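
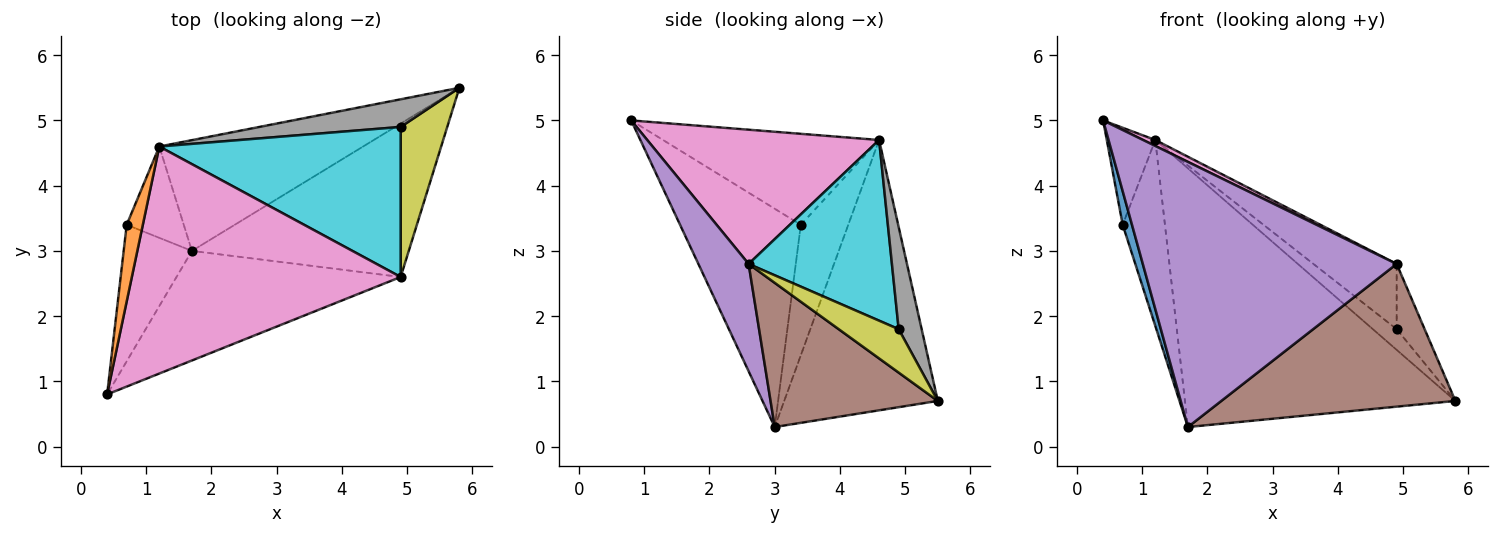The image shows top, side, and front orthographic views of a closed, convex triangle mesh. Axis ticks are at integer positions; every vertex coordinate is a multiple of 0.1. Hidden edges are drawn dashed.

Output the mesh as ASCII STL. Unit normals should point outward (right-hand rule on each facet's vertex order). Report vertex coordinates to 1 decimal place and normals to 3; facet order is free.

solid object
 facet normal -0.952 -0.073 -0.298
  outer loop
   vertex 0.7 3.4 3.4
   vertex 1.7 3.0 0.3
   vertex 0.4 0.8 5.0
  endloop
 endfacet
 facet normal -0.961 0.216 0.171
  outer loop
   vertex 1.2 4.6 4.7
   vertex 0.7 3.4 3.4
   vertex 0.4 0.8 5.0
  endloop
 endfacet
 facet normal -0.463 0.815 -0.349
  outer loop
   vertex 1.2 4.6 4.7
   vertex 5.8 5.5 0.7
   vertex 1.7 3.0 0.3
  endloop
 endfacet
 facet normal -0.710 0.632 -0.311
  outer loop
   vertex 1.2 4.6 4.7
   vertex 1.7 3.0 0.3
   vertex 0.7 3.4 3.4
  endloop
 endfacet
 facet normal 0.180 -0.909 -0.376
  outer loop
   vertex 4.9 2.6 2.8
   vertex 0.4 0.8 5.0
   vertex 1.7 3.0 0.3
  endloop
 endfacet
 facet normal 0.438 -0.612 -0.658
  outer loop
   vertex 4.9 2.6 2.8
   vertex 1.7 3.0 0.3
   vertex 5.8 5.5 0.7
  endloop
 endfacet
 facet normal 0.447 -0.023 0.894
  outer loop
   vertex 4.9 2.6 2.8
   vertex 1.2 4.6 4.7
   vertex 0.4 0.8 5.0
  endloop
 endfacet
 facet normal 0.501 0.519 0.693
  outer loop
   vertex 4.9 4.9 1.8
   vertex 5.8 5.5 0.7
   vertex 1.2 4.6 4.7
  endloop
 endfacet
 facet normal 0.650 0.303 0.697
  outer loop
   vertex 4.9 4.9 1.8
   vertex 4.9 2.6 2.8
   vertex 5.8 5.5 0.7
  endloop
 endfacet
 facet normal 0.566 0.329 0.756
  outer loop
   vertex 4.9 4.9 1.8
   vertex 1.2 4.6 4.7
   vertex 4.9 2.6 2.8
  endloop
 endfacet
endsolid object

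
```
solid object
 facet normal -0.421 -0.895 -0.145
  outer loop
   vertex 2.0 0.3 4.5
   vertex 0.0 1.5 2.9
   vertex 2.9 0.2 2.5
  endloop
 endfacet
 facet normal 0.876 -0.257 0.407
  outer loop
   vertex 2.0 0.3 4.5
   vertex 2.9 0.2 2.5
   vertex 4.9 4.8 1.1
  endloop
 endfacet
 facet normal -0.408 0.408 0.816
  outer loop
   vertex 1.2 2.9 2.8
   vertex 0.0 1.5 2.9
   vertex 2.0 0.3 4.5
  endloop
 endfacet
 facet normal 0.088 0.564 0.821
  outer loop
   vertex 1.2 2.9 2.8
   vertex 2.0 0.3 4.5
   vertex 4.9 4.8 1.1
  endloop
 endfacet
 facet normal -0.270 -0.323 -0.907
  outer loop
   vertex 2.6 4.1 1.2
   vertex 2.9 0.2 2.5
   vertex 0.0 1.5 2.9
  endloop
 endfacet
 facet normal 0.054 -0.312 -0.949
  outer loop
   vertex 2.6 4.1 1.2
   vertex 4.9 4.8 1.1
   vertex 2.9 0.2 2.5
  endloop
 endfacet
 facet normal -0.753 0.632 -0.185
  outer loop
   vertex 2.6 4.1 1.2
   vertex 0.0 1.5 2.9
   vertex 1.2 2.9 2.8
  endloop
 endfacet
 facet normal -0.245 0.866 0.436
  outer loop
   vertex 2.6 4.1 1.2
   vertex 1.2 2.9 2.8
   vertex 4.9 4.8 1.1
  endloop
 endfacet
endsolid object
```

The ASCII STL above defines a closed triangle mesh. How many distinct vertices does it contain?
6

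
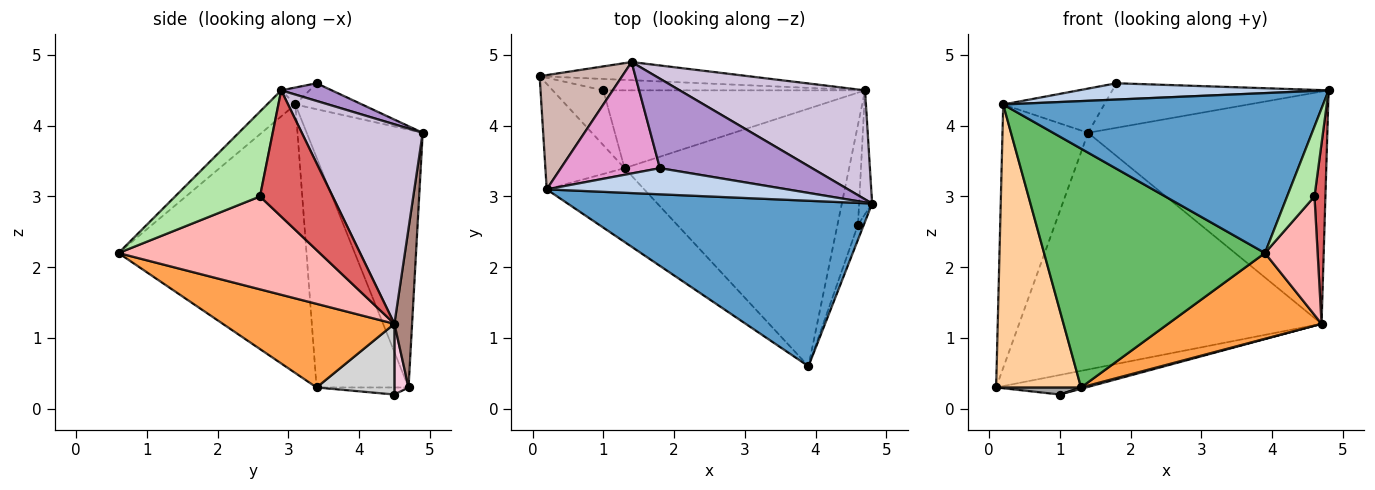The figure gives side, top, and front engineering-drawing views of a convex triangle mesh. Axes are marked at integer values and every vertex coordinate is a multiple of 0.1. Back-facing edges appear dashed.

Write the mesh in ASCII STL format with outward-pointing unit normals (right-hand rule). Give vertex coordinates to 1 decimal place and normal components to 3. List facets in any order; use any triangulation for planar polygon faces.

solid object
 facet normal -0.061 -0.694 0.718
  outer loop
   vertex 0.2 3.1 4.3
   vertex 3.9 0.6 2.2
   vertex 4.8 2.9 4.5
  endloop
 endfacet
 facet normal -0.060 -0.528 0.847
  outer loop
   vertex 0.2 3.1 4.3
   vertex 4.8 2.9 4.5
   vertex 1.8 3.4 4.6
  endloop
 endfacet
 facet normal 0.333 -0.298 -0.895
  outer loop
   vertex 1.3 3.4 0.3
   vertex 4.7 4.5 1.2
   vertex 3.9 0.6 2.2
  endloop
 endfacet
 facet normal -0.712 -0.658 -0.245
  outer loop
   vertex 1.3 3.4 0.3
   vertex 0.2 3.1 4.3
   vertex 0.1 4.7 0.3
  endloop
 endfacet
 facet normal -0.631 -0.741 -0.229
  outer loop
   vertex 1.3 3.4 0.3
   vertex 3.9 0.6 2.2
   vertex 0.2 3.1 4.3
  endloop
 endfacet
 facet normal 0.950 -0.306 -0.065
  outer loop
   vertex 4.6 2.6 3.0
   vertex 4.8 2.9 4.5
   vertex 3.9 0.6 2.2
  endloop
 endfacet
 facet normal 0.984 -0.148 -0.102
  outer loop
   vertex 4.6 2.6 3.0
   vertex 4.7 4.5 1.2
   vertex 4.8 2.9 4.5
  endloop
 endfacet
 facet normal 0.946 -0.248 -0.209
  outer loop
   vertex 4.6 2.6 3.0
   vertex 3.9 0.6 2.2
   vertex 4.7 4.5 1.2
  endloop
 endfacet
 facet normal 0.104 0.443 0.890
  outer loop
   vertex 1.4 4.9 3.9
   vertex 1.8 3.4 4.6
   vertex 4.8 2.9 4.5
  endloop
 endfacet
 facet normal 0.416 0.823 0.386
  outer loop
   vertex 1.4 4.9 3.9
   vertex 4.8 2.9 4.5
   vertex 4.7 4.5 1.2
  endloop
 endfacet
 facet normal 0.058 0.995 -0.076
  outer loop
   vertex 1.4 4.9 3.9
   vertex 4.7 4.5 1.2
   vertex 0.1 4.7 0.3
  endloop
 endfacet
 facet normal -0.779 0.575 0.249
  outer loop
   vertex 1.4 4.9 3.9
   vertex 0.1 4.7 0.3
   vertex 0.2 3.1 4.3
  endloop
 endfacet
 facet normal -0.237 0.358 0.903
  outer loop
   vertex 1.4 4.9 3.9
   vertex 0.2 3.1 4.3
   vertex 1.8 3.4 4.6
  endloop
 endfacet
 facet normal 0.135 0.856 -0.499
  outer loop
   vertex 1.0 4.5 0.2
   vertex 0.1 4.7 0.3
   vertex 4.7 4.5 1.2
  endloop
 endfacet
 facet normal -0.137 -0.127 -0.982
  outer loop
   vertex 1.0 4.5 0.2
   vertex 1.3 3.4 0.3
   vertex 0.1 4.7 0.3
  endloop
 endfacet
 facet normal 0.261 -0.017 -0.965
  outer loop
   vertex 1.0 4.5 0.2
   vertex 4.7 4.5 1.2
   vertex 1.3 3.4 0.3
  endloop
 endfacet
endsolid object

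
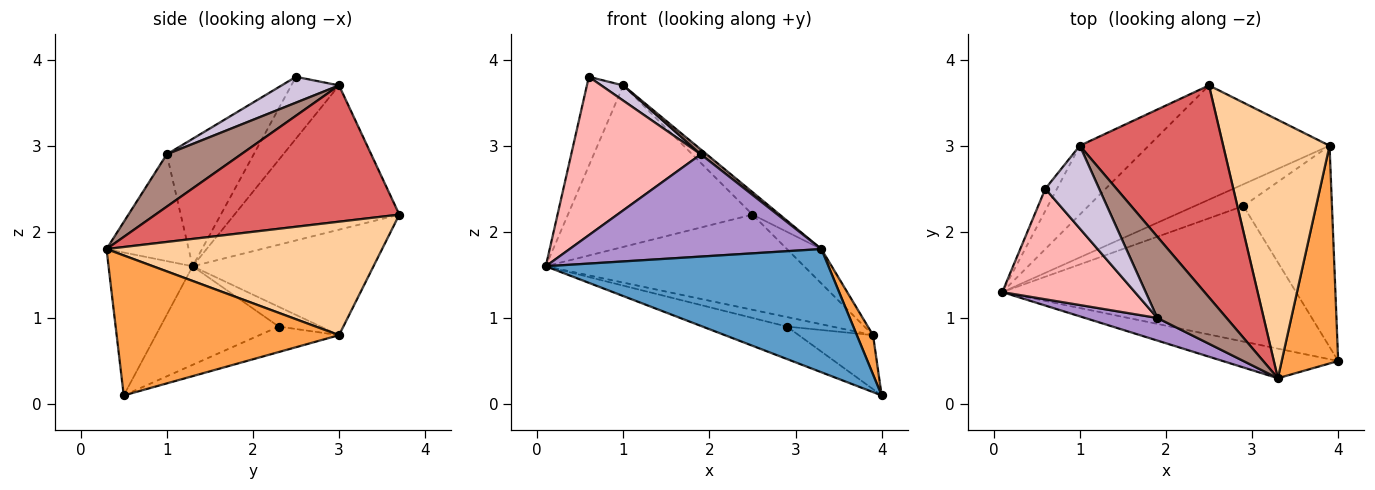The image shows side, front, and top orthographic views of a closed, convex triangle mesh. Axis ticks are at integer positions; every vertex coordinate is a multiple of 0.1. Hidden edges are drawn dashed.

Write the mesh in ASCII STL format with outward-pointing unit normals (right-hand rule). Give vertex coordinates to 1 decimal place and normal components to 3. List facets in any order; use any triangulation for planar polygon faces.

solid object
 facet normal -0.278 -0.934 -0.224
  outer loop
   vertex 3.3 0.3 1.8
   vertex 0.1 1.3 1.6
   vertex 4.0 0.5 0.1
  endloop
 endfacet
 facet normal -0.409 0.584 -0.701
  outer loop
   vertex 3.9 3.0 0.8
   vertex 0.1 1.3 1.6
   vertex 2.5 3.7 2.2
  endloop
 endfacet
 facet normal 0.925 -0.067 0.373
  outer loop
   vertex 3.9 3.0 0.8
   vertex 3.3 0.3 1.8
   vertex 4.0 0.5 0.1
  endloop
 endfacet
 facet normal 0.727 0.091 0.681
  outer loop
   vertex 3.9 3.0 0.8
   vertex 2.5 3.7 2.2
   vertex 3.3 0.3 1.8
  endloop
 endfacet
 facet normal -0.635 0.711 -0.303
  outer loop
   vertex 1.0 3.0 3.7
   vertex 2.5 3.7 2.2
   vertex 0.1 1.3 1.6
  endloop
 endfacet
 facet normal -0.786 0.600 -0.148
  outer loop
   vertex 1.0 3.0 3.7
   vertex 0.1 1.3 1.6
   vertex 0.6 2.5 3.8
  endloop
 endfacet
 facet normal 0.687 0.077 0.723
  outer loop
   vertex 1.0 3.0 3.7
   vertex 3.3 0.3 1.8
   vertex 2.5 3.7 2.2
  endloop
 endfacet
 facet normal -0.482 -0.719 0.501
  outer loop
   vertex 1.9 1.0 2.9
   vertex 0.6 2.5 3.8
   vertex 0.1 1.3 1.6
  endloop
 endfacet
 facet normal -0.304 -0.930 0.206
  outer loop
   vertex 1.9 1.0 2.9
   vertex 0.1 1.3 1.6
   vertex 3.3 0.3 1.8
  endloop
 endfacet
 facet normal 0.427 -0.164 0.889
  outer loop
   vertex 1.9 1.0 2.9
   vertex 1.0 3.0 3.7
   vertex 0.6 2.5 3.8
  endloop
 endfacet
 facet normal 0.602 -0.048 0.797
  outer loop
   vertex 1.9 1.0 2.9
   vertex 3.3 0.3 1.8
   vertex 1.0 3.0 3.7
  endloop
 endfacet
 facet normal -0.310 0.221 -0.925
  outer loop
   vertex 2.9 2.3 0.9
   vertex 4.0 0.5 0.1
   vertex 0.1 1.3 1.6
  endloop
 endfacet
 facet normal -0.349 0.376 -0.859
  outer loop
   vertex 2.9 2.3 0.9
   vertex 0.1 1.3 1.6
   vertex 3.9 3.0 0.8
  endloop
 endfacet
 facet normal -0.268 0.250 -0.930
  outer loop
   vertex 2.9 2.3 0.9
   vertex 3.9 3.0 0.8
   vertex 4.0 0.5 0.1
  endloop
 endfacet
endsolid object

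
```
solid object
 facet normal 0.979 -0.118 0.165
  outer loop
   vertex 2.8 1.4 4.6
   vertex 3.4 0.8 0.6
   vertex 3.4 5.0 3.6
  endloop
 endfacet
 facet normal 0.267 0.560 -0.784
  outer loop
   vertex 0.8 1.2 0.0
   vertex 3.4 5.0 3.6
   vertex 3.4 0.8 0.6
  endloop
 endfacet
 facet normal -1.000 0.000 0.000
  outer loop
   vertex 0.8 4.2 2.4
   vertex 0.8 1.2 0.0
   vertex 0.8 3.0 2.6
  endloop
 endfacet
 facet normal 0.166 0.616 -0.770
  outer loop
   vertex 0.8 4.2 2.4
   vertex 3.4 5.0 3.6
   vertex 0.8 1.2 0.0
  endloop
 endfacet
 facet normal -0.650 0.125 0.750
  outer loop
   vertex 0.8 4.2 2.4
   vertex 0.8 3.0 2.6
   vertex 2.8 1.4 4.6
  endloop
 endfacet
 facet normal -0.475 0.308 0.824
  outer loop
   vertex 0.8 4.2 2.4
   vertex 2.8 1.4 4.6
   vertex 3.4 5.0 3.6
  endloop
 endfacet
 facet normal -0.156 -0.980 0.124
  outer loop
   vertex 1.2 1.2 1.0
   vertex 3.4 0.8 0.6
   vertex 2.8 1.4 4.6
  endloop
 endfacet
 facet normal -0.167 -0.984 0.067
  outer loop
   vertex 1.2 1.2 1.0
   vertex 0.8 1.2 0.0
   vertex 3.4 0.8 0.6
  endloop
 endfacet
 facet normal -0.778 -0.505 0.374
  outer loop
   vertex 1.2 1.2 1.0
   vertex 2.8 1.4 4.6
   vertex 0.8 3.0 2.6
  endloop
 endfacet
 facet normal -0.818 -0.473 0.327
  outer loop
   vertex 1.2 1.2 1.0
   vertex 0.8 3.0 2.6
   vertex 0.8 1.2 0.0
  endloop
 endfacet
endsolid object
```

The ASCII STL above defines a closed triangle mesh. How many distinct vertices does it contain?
7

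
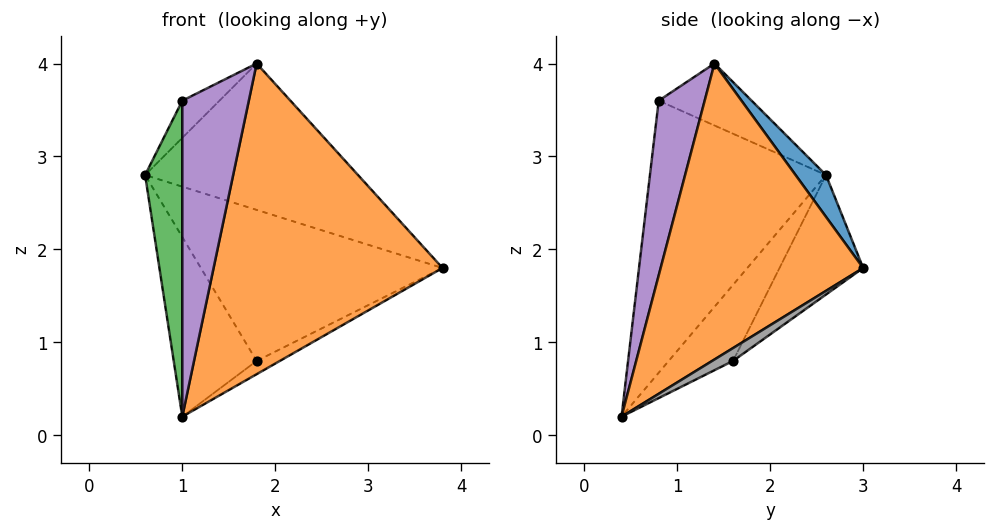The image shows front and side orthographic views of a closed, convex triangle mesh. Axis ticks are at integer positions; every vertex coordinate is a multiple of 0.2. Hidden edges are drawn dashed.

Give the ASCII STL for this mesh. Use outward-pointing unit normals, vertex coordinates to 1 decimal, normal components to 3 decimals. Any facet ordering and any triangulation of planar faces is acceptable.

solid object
 facet normal 0.108 0.755 0.647
  outer loop
   vertex 1.8 1.4 4.0
   vertex 3.8 3.0 1.8
   vertex 0.6 2.6 2.8
  endloop
 endfacet
 facet normal 0.661 -0.748 0.058
  outer loop
   vertex 1.8 1.4 4.0
   vertex 1.0 0.4 0.2
   vertex 3.8 3.0 1.8
  endloop
 endfacet
 facet normal -0.978 -0.207 0.024
  outer loop
   vertex 1.0 0.8 3.6
   vertex 0.6 2.6 2.8
   vertex 1.0 0.4 0.2
  endloop
 endfacet
 facet normal -0.566 0.226 0.793
  outer loop
   vertex 1.0 0.8 3.6
   vertex 1.8 1.4 4.0
   vertex 0.6 2.6 2.8
  endloop
 endfacet
 facet normal 0.566 -0.819 0.096
  outer loop
   vertex 1.0 0.8 3.6
   vertex 1.0 0.4 0.2
   vertex 1.8 1.4 4.0
  endloop
 endfacet
 facet normal -0.272 0.786 -0.556
  outer loop
   vertex 1.8 1.6 0.8
   vertex 0.6 2.6 2.8
   vertex 3.8 3.0 1.8
  endloop
 endfacet
 facet normal -0.487 0.628 -0.607
  outer loop
   vertex 1.8 1.6 0.8
   vertex 1.0 0.4 0.2
   vertex 0.6 2.6 2.8
  endloop
 endfacet
 facet normal 0.259 0.288 -0.922
  outer loop
   vertex 1.8 1.6 0.8
   vertex 3.8 3.0 1.8
   vertex 1.0 0.4 0.2
  endloop
 endfacet
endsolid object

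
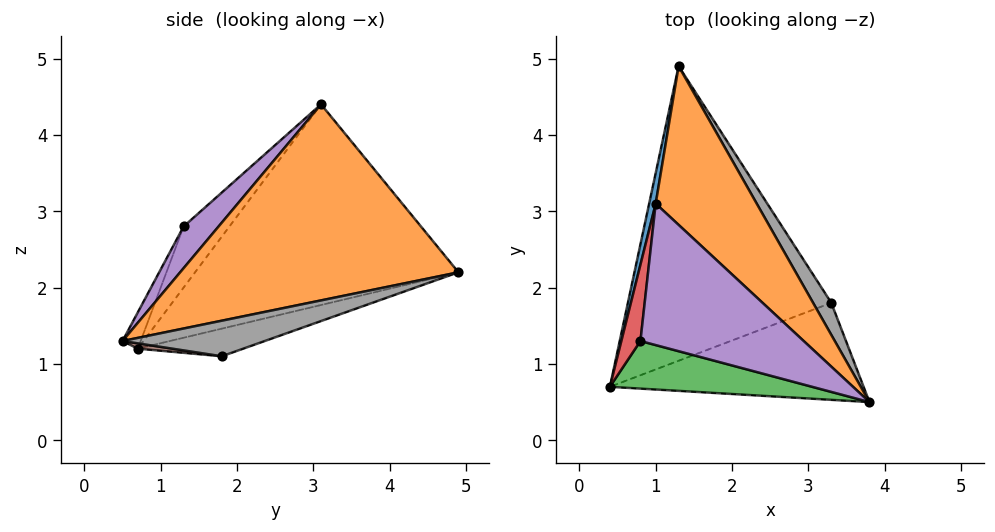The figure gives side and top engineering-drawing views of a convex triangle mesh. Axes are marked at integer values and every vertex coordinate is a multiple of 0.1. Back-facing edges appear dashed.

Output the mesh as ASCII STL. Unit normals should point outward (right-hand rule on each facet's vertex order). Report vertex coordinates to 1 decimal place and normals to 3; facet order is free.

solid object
 facet normal -0.979 0.202 0.032
  outer loop
   vertex 1.0 3.1 4.4
   vertex 1.3 4.9 2.2
   vertex 0.4 0.7 1.2
  endloop
 endfacet
 facet normal 0.822 0.381 0.423
  outer loop
   vertex 1.0 3.1 4.4
   vertex 3.8 0.5 1.3
   vertex 1.3 4.9 2.2
  endloop
 endfacet
 facet normal -0.065 -0.929 0.365
  outer loop
   vertex 0.8 1.3 2.8
   vertex 0.4 0.7 1.2
   vertex 3.8 0.5 1.3
  endloop
 endfacet
 facet normal -0.943 -0.157 0.295
  outer loop
   vertex 0.8 1.3 2.8
   vertex 1.0 3.1 4.4
   vertex 0.4 0.7 1.2
  endloop
 endfacet
 facet normal 0.185 -0.664 0.724
  outer loop
   vertex 0.8 1.3 2.8
   vertex 3.8 0.5 1.3
   vertex 1.0 3.1 4.4
  endloop
 endfacet
 facet normal 0.021 -0.144 -0.989
  outer loop
   vertex 3.3 1.8 1.1
   vertex 3.8 0.5 1.3
   vertex 0.4 0.7 1.2
  endloop
 endfacet
 facet normal -0.130 0.256 -0.958
  outer loop
   vertex 3.3 1.8 1.1
   vertex 0.4 0.7 1.2
   vertex 1.3 4.9 2.2
  endloop
 endfacet
 facet normal 0.823 0.381 0.421
  outer loop
   vertex 3.3 1.8 1.1
   vertex 1.3 4.9 2.2
   vertex 3.8 0.5 1.3
  endloop
 endfacet
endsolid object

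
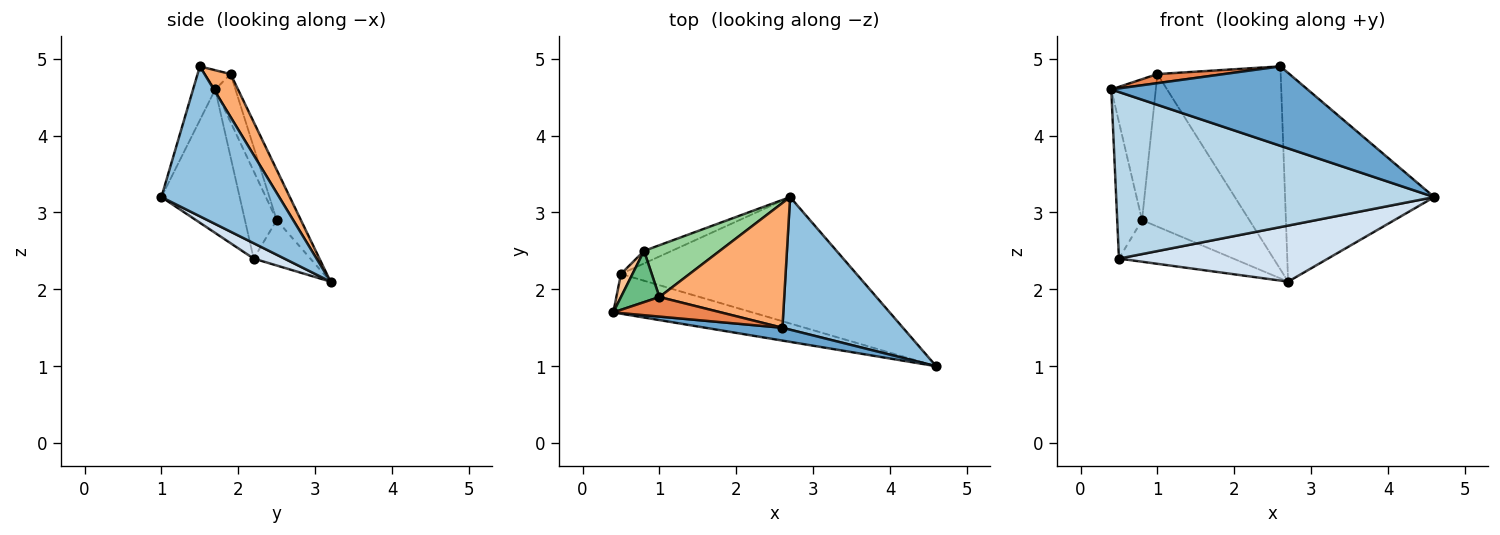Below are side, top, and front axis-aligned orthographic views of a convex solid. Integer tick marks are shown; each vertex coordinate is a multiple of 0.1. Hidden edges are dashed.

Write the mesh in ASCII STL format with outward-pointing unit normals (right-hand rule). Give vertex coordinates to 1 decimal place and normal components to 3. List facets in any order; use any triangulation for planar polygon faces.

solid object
 facet normal -0.111 -0.981 0.158
  outer loop
   vertex 2.6 1.5 4.9
   vertex 0.4 1.7 4.6
   vertex 4.6 1.0 3.2
  endloop
 endfacet
 facet normal 0.555 0.702 0.446
  outer loop
   vertex 2.6 1.5 4.9
   vertex 4.6 1.0 3.2
   vertex 2.7 3.2 2.1
  endloop
 endfacet
 facet normal -0.233 -0.946 -0.226
  outer loop
   vertex 0.5 2.2 2.4
   vertex 4.6 1.0 3.2
   vertex 0.4 1.7 4.6
  endloop
 endfacet
 facet normal 0.060 -0.405 -0.912
  outer loop
   vertex 0.5 2.2 2.4
   vertex 2.7 3.2 2.1
   vertex 4.6 1.0 3.2
  endloop
 endfacet
 facet normal -0.160 -0.416 0.895
  outer loop
   vertex 1.0 1.9 4.8
   vertex 0.4 1.7 4.6
   vertex 2.6 1.5 4.9
  endloop
 endfacet
 facet normal 0.177 0.838 0.515
  outer loop
   vertex 1.0 1.9 4.8
   vertex 2.6 1.5 4.9
   vertex 2.7 3.2 2.1
  endloop
 endfacet
 facet normal -0.784 0.612 0.103
  outer loop
   vertex 0.8 2.5 2.9
   vertex 0.5 2.2 2.4
   vertex 0.4 1.7 4.6
  endloop
 endfacet
 facet normal -0.429 0.865 -0.262
  outer loop
   vertex 0.8 2.5 2.9
   vertex 2.7 3.2 2.1
   vertex 0.5 2.2 2.4
  endloop
 endfacet
 facet normal -0.393 0.864 0.314
  outer loop
   vertex 0.8 2.5 2.9
   vertex 0.4 1.7 4.6
   vertex 1.0 1.9 4.8
  endloop
 endfacet
 facet normal -0.209 0.926 0.314
  outer loop
   vertex 0.8 2.5 2.9
   vertex 1.0 1.9 4.8
   vertex 2.7 3.2 2.1
  endloop
 endfacet
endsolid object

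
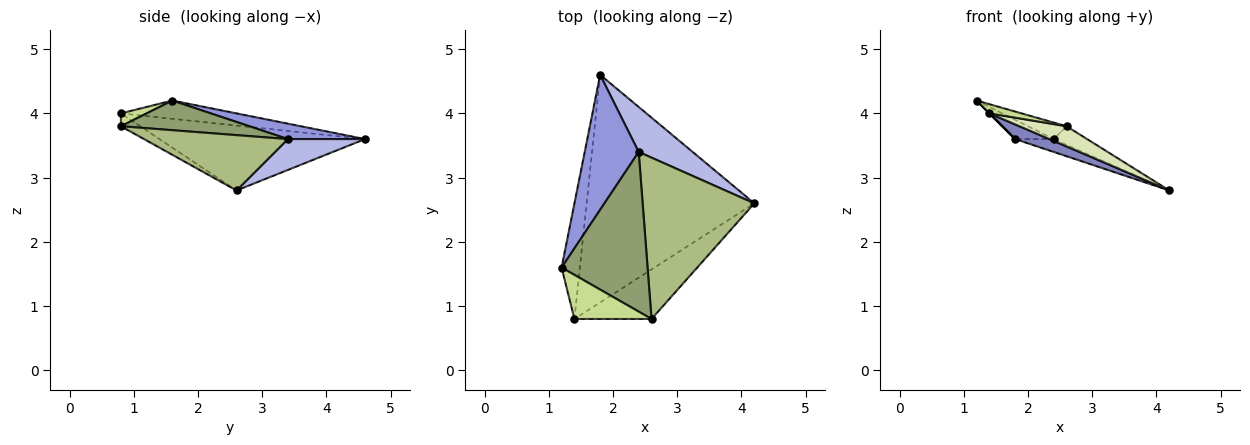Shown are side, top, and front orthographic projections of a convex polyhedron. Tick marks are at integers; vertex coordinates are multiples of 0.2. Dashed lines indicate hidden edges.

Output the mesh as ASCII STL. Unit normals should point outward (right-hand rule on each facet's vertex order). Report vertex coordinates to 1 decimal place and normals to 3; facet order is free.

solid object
 facet normal -0.707 0.000 -0.707
  outer loop
   vertex 1.4 0.8 4.0
   vertex 1.2 1.6 4.2
   vertex 1.8 4.6 3.6
  endloop
 endfacet
 facet normal -0.360 -0.060 -0.931
  outer loop
   vertex 1.4 0.8 4.0
   vertex 1.8 4.6 3.6
   vertex 4.2 2.6 2.8
  endloop
 endfacet
 facet normal 0.272 0.136 0.953
  outer loop
   vertex 2.4 3.4 3.6
   vertex 1.8 4.6 3.6
   vertex 1.2 1.6 4.2
  endloop
 endfacet
 facet normal 0.482 0.241 0.843
  outer loop
   vertex 2.4 3.4 3.6
   vertex 4.2 2.6 2.8
   vertex 1.8 4.6 3.6
  endloop
 endfacet
 facet normal 0.324 0.097 0.941
  outer loop
   vertex 2.6 0.8 3.8
   vertex 2.4 3.4 3.6
   vertex 1.2 1.6 4.2
  endloop
 endfacet
 facet normal 0.442 0.103 0.891
  outer loop
   vertex 2.6 0.8 3.8
   vertex 4.2 2.6 2.8
   vertex 2.4 3.4 3.6
  endloop
 endfacet
 facet normal 0.161 -0.201 0.966
  outer loop
   vertex 2.6 0.8 3.8
   vertex 1.2 1.6 4.2
   vertex 1.4 0.8 4.0
  endloop
 endfacet
 facet normal -0.153 -0.373 -0.915
  outer loop
   vertex 2.6 0.8 3.8
   vertex 1.4 0.8 4.0
   vertex 4.2 2.6 2.8
  endloop
 endfacet
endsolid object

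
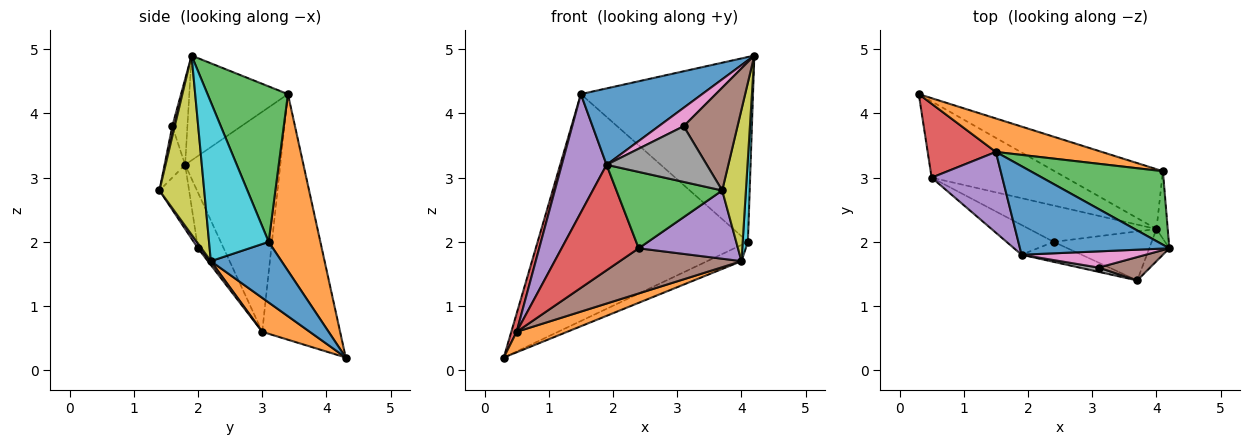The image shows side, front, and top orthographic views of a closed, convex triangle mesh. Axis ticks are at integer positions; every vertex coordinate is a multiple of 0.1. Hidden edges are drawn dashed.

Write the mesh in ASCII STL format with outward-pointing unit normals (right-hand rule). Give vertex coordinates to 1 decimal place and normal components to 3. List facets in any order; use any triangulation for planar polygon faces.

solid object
 facet normal -0.469 -0.577 0.669
  outer loop
   vertex 1.5 3.4 4.3
   vertex 1.9 1.8 3.2
   vertex 4.2 1.9 4.9
  endloop
 endfacet
 facet normal 0.236 0.961 0.142
  outer loop
   vertex 4.1 3.1 2.0
   vertex 0.3 4.3 0.2
   vertex 1.5 3.4 4.3
  endloop
 endfacet
 facet normal 0.398 0.852 0.339
  outer loop
   vertex 4.1 3.1 2.0
   vertex 1.5 3.4 4.3
   vertex 4.2 1.9 4.9
  endloop
 endfacet
 facet normal -0.961 -0.066 0.267
  outer loop
   vertex 0.5 3.0 0.6
   vertex 1.5 3.4 4.3
   vertex 0.3 4.3 0.2
  endloop
 endfacet
 facet normal -0.869 -0.409 0.279
  outer loop
   vertex 0.5 3.0 0.6
   vertex 1.9 1.8 3.2
   vertex 1.5 3.4 4.3
  endloop
 endfacet
 facet normal 0.044 -0.974 0.221
  outer loop
   vertex 3.1 1.6 3.8
   vertex 3.7 1.4 2.8
   vertex 4.2 1.9 4.9
  endloop
 endfacet
 facet normal -0.414 -0.684 0.601
  outer loop
   vertex 3.1 1.6 3.8
   vertex 4.2 1.9 4.9
   vertex 1.9 1.8 3.2
  endloop
 endfacet
 facet normal -0.200 -0.977 0.075
  outer loop
   vertex 3.1 1.6 3.8
   vertex 1.9 1.8 3.2
   vertex 3.7 1.4 2.8
  endloop
 endfacet
 facet normal 0.880 -0.465 -0.099
  outer loop
   vertex 4.0 2.2 1.7
   vertex 4.2 1.9 4.9
   vertex 3.7 1.4 2.8
  endloop
 endfacet
 facet normal 0.994 -0.087 -0.070
  outer loop
   vertex 4.0 2.2 1.7
   vertex 4.1 3.1 2.0
   vertex 4.2 1.9 4.9
  endloop
 endfacet
 facet normal 0.475 0.230 -0.849
  outer loop
   vertex 4.0 2.2 1.7
   vertex 0.3 4.3 0.2
   vertex 4.1 3.1 2.0
  endloop
 endfacet
 facet normal 0.237 -0.252 -0.938
  outer loop
   vertex 4.0 2.2 1.7
   vertex 0.5 3.0 0.6
   vertex 0.3 4.3 0.2
  endloop
 endfacet
 facet normal -0.262 -0.934 -0.244
  outer loop
   vertex 2.4 2.0 1.9
   vertex 3.7 1.4 2.8
   vertex 1.9 1.8 3.2
  endloop
 endfacet
 facet normal -0.305 -0.916 -0.258
  outer loop
   vertex 2.4 2.0 1.9
   vertex 1.9 1.8 3.2
   vertex 0.5 3.0 0.6
  endloop
 endfacet
 facet normal 0.029 -0.812 -0.583
  outer loop
   vertex 2.4 2.0 1.9
   vertex 4.0 2.2 1.7
   vertex 3.7 1.4 2.8
  endloop
 endfacet
 facet normal 0.019 -0.779 -0.627
  outer loop
   vertex 2.4 2.0 1.9
   vertex 0.5 3.0 0.6
   vertex 4.0 2.2 1.7
  endloop
 endfacet
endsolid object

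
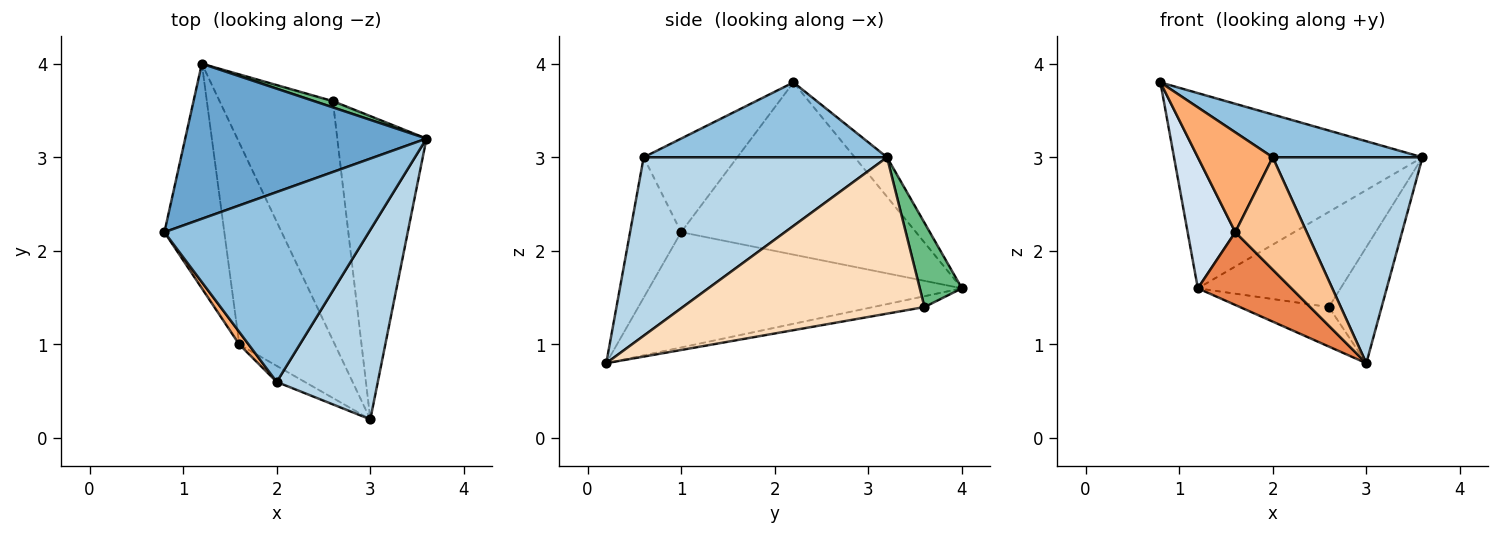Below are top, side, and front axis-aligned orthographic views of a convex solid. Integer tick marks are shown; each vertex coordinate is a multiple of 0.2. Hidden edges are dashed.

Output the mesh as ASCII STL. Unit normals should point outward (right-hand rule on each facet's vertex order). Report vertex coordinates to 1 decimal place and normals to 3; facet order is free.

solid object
 facet normal -0.101 0.779 0.619
  outer loop
   vertex 1.2 4.0 1.6
   vertex 0.8 2.2 3.8
   vertex 3.6 3.2 3.0
  endloop
 endfacet
 facet normal 0.336 -0.207 0.919
  outer loop
   vertex 2.0 0.6 3.0
   vertex 3.6 3.2 3.0
   vertex 0.8 2.2 3.8
  endloop
 endfacet
 facet normal 0.767 -0.472 0.434
  outer loop
   vertex 2.0 0.6 3.0
   vertex 3.0 0.2 0.8
   vertex 3.6 3.2 3.0
  endloop
 endfacet
 facet normal -0.928 -0.188 -0.323
  outer loop
   vertex 1.6 1.0 2.2
   vertex 0.8 2.2 3.8
   vertex 1.2 4.0 1.6
  endloop
 endfacet
 facet normal -0.750 -0.224 -0.622
  outer loop
   vertex 1.6 1.0 2.2
   vertex 1.2 4.0 1.6
   vertex 3.0 0.2 0.8
  endloop
 endfacet
 facet normal -0.778 -0.623 0.078
  outer loop
   vertex 1.6 1.0 2.2
   vertex 2.0 0.6 3.0
   vertex 0.8 2.2 3.8
  endloop
 endfacet
 facet normal -0.577 -0.808 -0.115
  outer loop
   vertex 1.6 1.0 2.2
   vertex 3.0 0.2 0.8
   vertex 2.0 0.6 3.0
  endloop
 endfacet
 facet normal 0.853 0.186 -0.487
  outer loop
   vertex 2.6 3.6 1.4
   vertex 3.6 3.2 3.0
   vertex 3.0 0.2 0.8
  endloop
 endfacet
 facet normal 0.282 0.957 0.063
  outer loop
   vertex 2.6 3.6 1.4
   vertex 1.2 4.0 1.6
   vertex 3.6 3.2 3.0
  endloop
 endfacet
 facet normal -0.094 0.162 -0.982
  outer loop
   vertex 2.6 3.6 1.4
   vertex 3.0 0.2 0.8
   vertex 1.2 4.0 1.6
  endloop
 endfacet
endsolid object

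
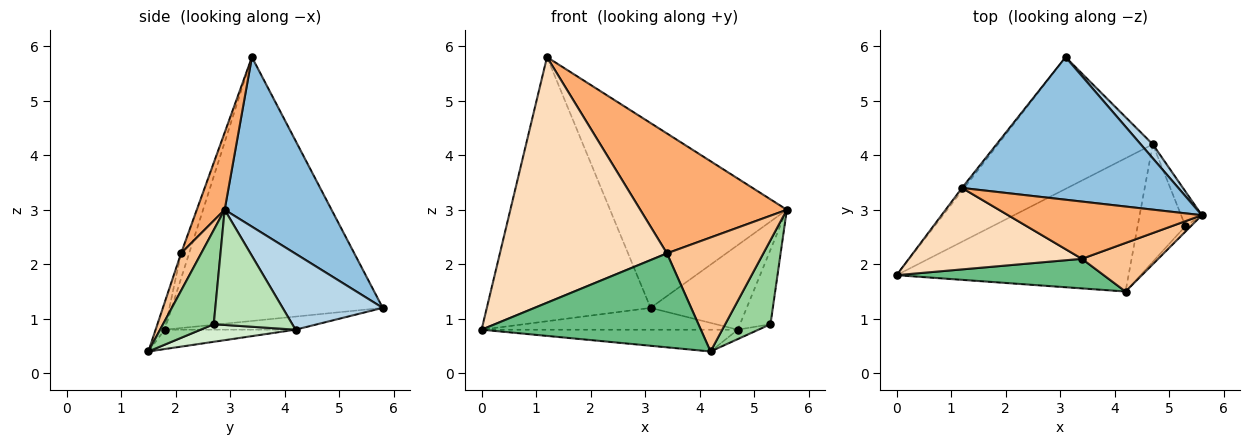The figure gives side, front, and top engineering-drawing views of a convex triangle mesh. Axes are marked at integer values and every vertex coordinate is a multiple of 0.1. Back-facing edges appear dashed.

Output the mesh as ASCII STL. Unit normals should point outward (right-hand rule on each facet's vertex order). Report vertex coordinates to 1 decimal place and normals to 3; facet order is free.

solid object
 facet normal -0.790 0.613 -0.007
  outer loop
   vertex 1.2 3.4 5.8
   vertex 3.1 5.8 1.2
   vertex 0.0 1.8 0.8
  endloop
 endfacet
 facet normal 0.432 0.714 0.551
  outer loop
   vertex 1.2 3.4 5.8
   vertex 5.6 2.9 3.0
   vertex 3.1 5.8 1.2
  endloop
 endfacet
 facet normal 0.717 0.688 0.114
  outer loop
   vertex 4.7 4.2 0.8
   vertex 3.1 5.8 1.2
   vertex 5.6 2.9 3.0
  endloop
 endfacet
 facet normal -0.083 0.163 -0.983
  outer loop
   vertex 4.7 4.2 0.8
   vertex 0.0 1.8 0.8
   vertex 3.1 5.8 1.2
  endloop
 endfacet
 facet normal -0.082 0.161 -0.984
  outer loop
   vertex 4.7 4.2 0.8
   vertex 4.2 1.5 0.4
   vertex 0.0 1.8 0.8
  endloop
 endfacet
 facet normal 0.169 -0.889 0.425
  outer loop
   vertex 3.4 2.1 2.2
   vertex 5.6 2.9 3.0
   vertex 1.2 3.4 5.8
  endloop
 endfacet
 facet normal 0.189 -0.903 0.385
  outer loop
   vertex 3.4 2.1 2.2
   vertex 4.2 1.5 0.4
   vertex 5.6 2.9 3.0
  endloop
 endfacet
 facet normal -0.046 -0.948 0.314
  outer loop
   vertex 3.4 2.1 2.2
   vertex 1.2 3.4 5.8
   vertex 0.0 1.8 0.8
  endloop
 endfacet
 facet normal -0.039 -0.953 0.300
  outer loop
   vertex 3.4 2.1 2.2
   vertex 0.0 1.8 0.8
   vertex 4.2 1.5 0.4
  endloop
 endfacet
 facet normal 0.745 -0.665 -0.043
  outer loop
   vertex 5.3 2.7 0.9
   vertex 5.6 2.9 3.0
   vertex 4.2 1.5 0.4
  endloop
 endfacet
 facet normal 0.919 0.357 -0.165
  outer loop
   vertex 5.3 2.7 0.9
   vertex 4.7 4.2 0.8
   vertex 5.6 2.9 3.0
  endloop
 endfacet
 facet normal 0.344 0.075 -0.936
  outer loop
   vertex 5.3 2.7 0.9
   vertex 4.2 1.5 0.4
   vertex 4.7 4.2 0.8
  endloop
 endfacet
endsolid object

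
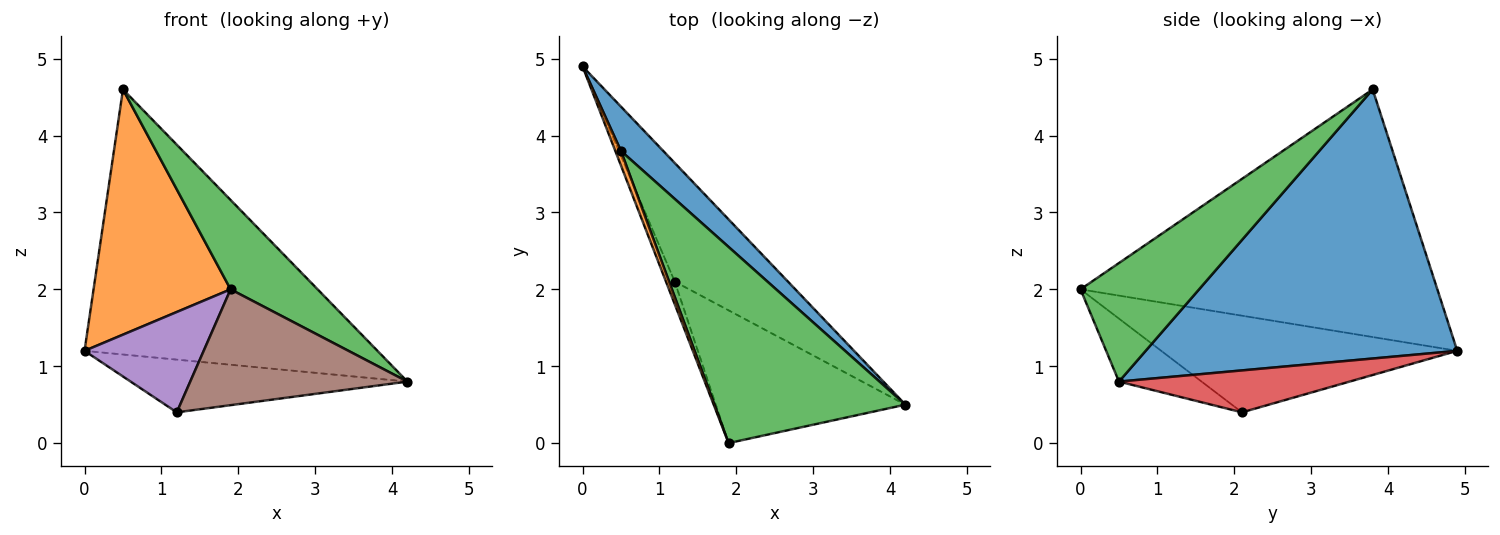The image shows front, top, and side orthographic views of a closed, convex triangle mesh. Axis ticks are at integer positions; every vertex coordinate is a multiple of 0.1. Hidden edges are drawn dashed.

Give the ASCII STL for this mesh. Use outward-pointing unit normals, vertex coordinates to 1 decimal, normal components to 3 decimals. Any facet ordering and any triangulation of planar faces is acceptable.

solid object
 facet normal 0.724 0.681 0.114
  outer loop
   vertex 0.5 3.8 4.6
   vertex 4.2 0.5 0.8
   vertex 0.0 4.9 1.2
  endloop
 endfacet
 facet normal -0.933 -0.358 0.021
  outer loop
   vertex 0.5 3.8 4.6
   vertex 0.0 4.9 1.2
   vertex 1.9 0.0 2.0
  endloop
 endfacet
 facet normal 0.492 -0.361 0.792
  outer loop
   vertex 0.5 3.8 4.6
   vertex 1.9 0.0 2.0
   vertex 4.2 0.5 0.8
  endloop
 endfacet
 facet normal 0.321 0.385 -0.866
  outer loop
   vertex 1.2 2.1 0.4
   vertex 0.0 4.9 1.2
   vertex 4.2 0.5 0.8
  endloop
 endfacet
 facet normal -0.924 -0.372 -0.084
  outer loop
   vertex 1.2 2.1 0.4
   vertex 1.9 0.0 2.0
   vertex 0.0 4.9 1.2
  endloop
 endfacet
 facet normal -0.243 -0.638 -0.731
  outer loop
   vertex 1.2 2.1 0.4
   vertex 4.2 0.5 0.8
   vertex 1.9 0.0 2.0
  endloop
 endfacet
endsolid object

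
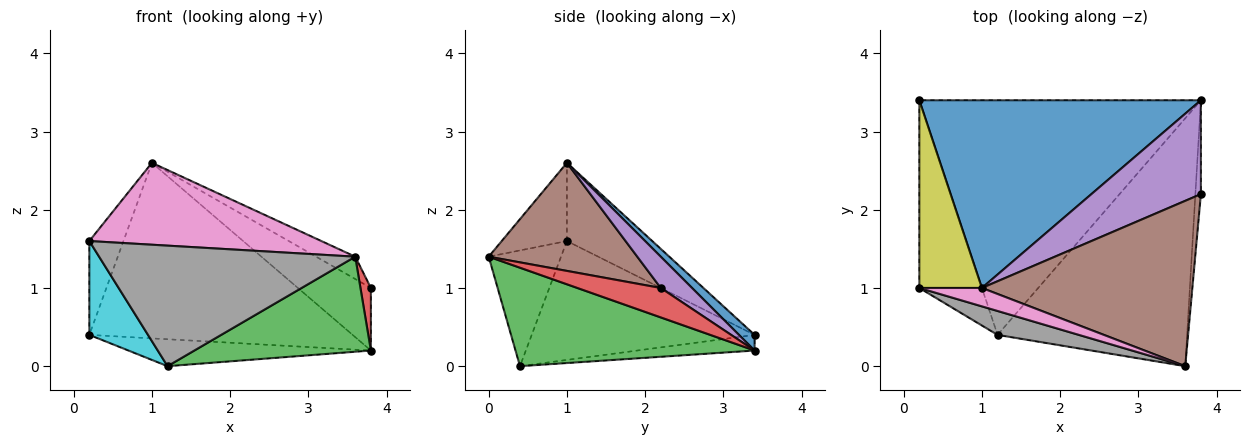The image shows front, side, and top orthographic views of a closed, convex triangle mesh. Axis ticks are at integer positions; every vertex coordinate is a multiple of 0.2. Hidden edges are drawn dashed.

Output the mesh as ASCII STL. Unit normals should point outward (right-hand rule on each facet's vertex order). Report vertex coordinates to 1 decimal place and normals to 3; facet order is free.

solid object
 facet normal 0.041 0.682 0.730
  outer loop
   vertex 1.0 1.0 2.6
   vertex 3.8 3.4 0.2
   vertex 0.2 3.4 0.4
  endloop
 endfacet
 facet normal -0.055 0.114 -0.992
  outer loop
   vertex 1.2 0.4 0.0
   vertex 0.2 3.4 0.4
   vertex 3.8 3.4 0.2
  endloop
 endfacet
 facet normal 0.436 -0.322 -0.840
  outer loop
   vertex 1.2 0.4 0.0
   vertex 3.8 3.4 0.2
   vertex 3.6 0.0 1.4
  endloop
 endfacet
 facet normal 0.976 -0.122 -0.183
  outer loop
   vertex 3.8 2.2 1.0
   vertex 3.6 0.0 1.4
   vertex 3.8 3.4 0.2
  endloop
 endfacet
 facet normal 0.231 0.540 0.809
  outer loop
   vertex 3.8 2.2 1.0
   vertex 3.8 3.4 0.2
   vertex 1.0 1.0 2.6
  endloop
 endfacet
 facet normal 0.454 0.119 0.883
  outer loop
   vertex 3.8 2.2 1.0
   vertex 1.0 1.0 2.6
   vertex 3.6 0.0 1.4
  endloop
 endfacet
 facet normal -0.264 -0.941 0.211
  outer loop
   vertex 0.2 1.0 1.6
   vertex 3.6 0.0 1.4
   vertex 1.0 1.0 2.6
  endloop
 endfacet
 facet normal -0.267 -0.945 0.188
  outer loop
   vertex 0.2 1.0 1.6
   vertex 1.2 0.4 0.0
   vertex 3.6 0.0 1.4
  endloop
 endfacet
 facet normal -0.745 0.298 0.596
  outer loop
   vertex 0.2 1.0 1.6
   vertex 1.0 1.0 2.6
   vertex 0.2 3.4 0.4
  endloop
 endfacet
 facet normal -0.862 -0.227 -0.454
  outer loop
   vertex 0.2 1.0 1.6
   vertex 0.2 3.4 0.4
   vertex 1.2 0.4 0.0
  endloop
 endfacet
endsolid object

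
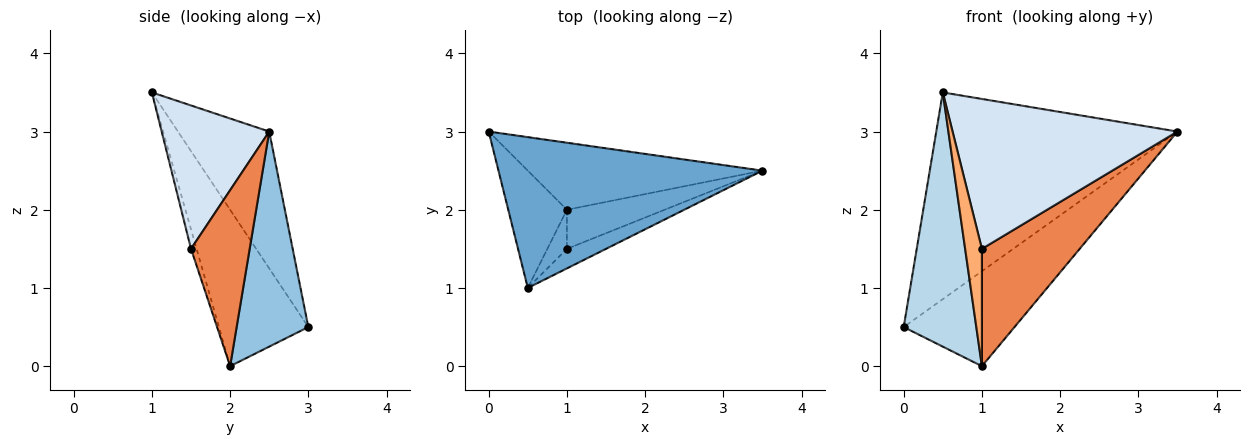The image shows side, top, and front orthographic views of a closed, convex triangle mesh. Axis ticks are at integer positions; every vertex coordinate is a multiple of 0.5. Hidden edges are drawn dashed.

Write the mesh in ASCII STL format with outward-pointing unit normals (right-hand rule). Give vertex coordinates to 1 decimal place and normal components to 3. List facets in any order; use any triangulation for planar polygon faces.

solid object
 facet normal -0.292 0.773 0.564
  outer loop
   vertex 0.5 1.0 3.5
   vertex 3.5 2.5 3.0
   vertex 0.0 3.0 0.5
  endloop
 endfacet
 facet normal 0.467 0.722 -0.510
  outer loop
   vertex 1.0 2.0 0.0
   vertex 0.0 3.0 0.5
   vertex 3.5 2.5 3.0
  endloop
 endfacet
 facet normal -0.745 -0.605 -0.279
  outer loop
   vertex 1.0 2.0 0.0
   vertex 0.5 1.0 3.5
   vertex 0.0 3.0 0.5
  endloop
 endfacet
 facet normal 0.428 -0.896 -0.117
  outer loop
   vertex 1.0 1.5 1.5
   vertex 3.5 2.5 3.0
   vertex 0.5 1.0 3.5
  endloop
 endfacet
 facet normal 0.495 -0.824 -0.275
  outer loop
   vertex 1.0 1.5 1.5
   vertex 1.0 2.0 0.0
   vertex 3.5 2.5 3.0
  endloop
 endfacet
 facet normal -0.302 -0.905 -0.302
  outer loop
   vertex 1.0 1.5 1.5
   vertex 0.5 1.0 3.5
   vertex 1.0 2.0 0.0
  endloop
 endfacet
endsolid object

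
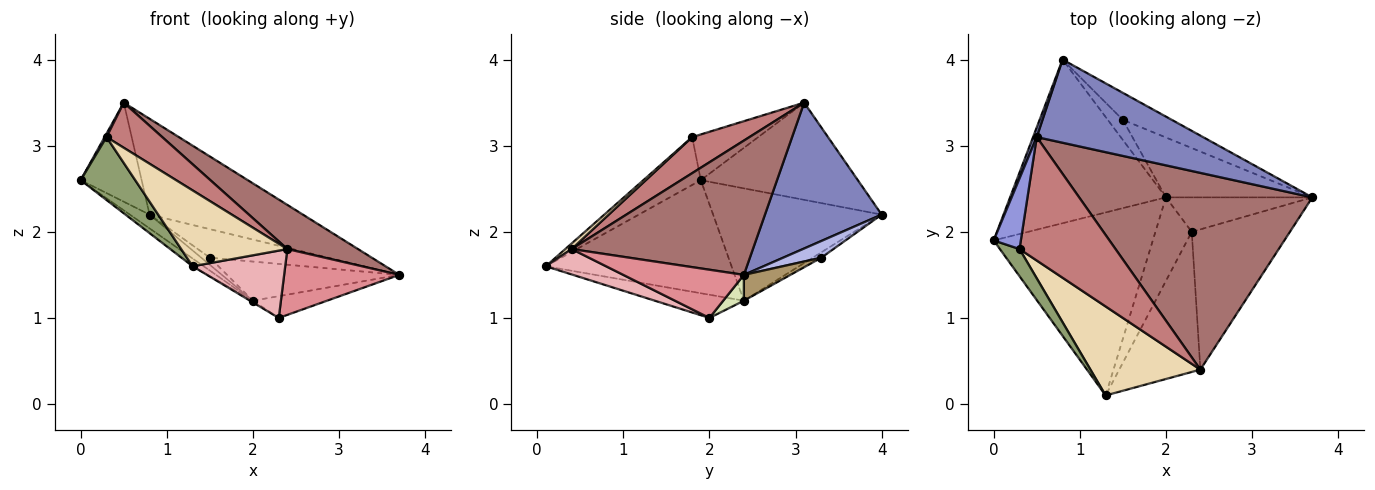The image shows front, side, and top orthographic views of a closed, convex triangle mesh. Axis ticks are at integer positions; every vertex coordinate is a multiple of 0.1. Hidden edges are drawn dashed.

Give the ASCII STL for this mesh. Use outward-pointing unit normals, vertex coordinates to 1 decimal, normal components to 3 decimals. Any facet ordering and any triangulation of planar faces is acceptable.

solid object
 facet normal -0.932 0.362 0.035
  outer loop
   vertex 0.5 3.1 3.5
   vertex 0.8 4.0 2.2
   vertex 0.0 1.9 2.6
  endloop
 endfacet
 facet normal 0.498 0.655 0.568
  outer loop
   vertex 0.5 3.1 3.5
   vertex 3.7 2.4 1.5
   vertex 0.8 4.0 2.2
  endloop
 endfacet
 facet normal -0.859 -0.025 0.511
  outer loop
   vertex 0.3 1.8 3.1
   vertex 0.5 3.1 3.5
   vertex 0.0 1.9 2.6
  endloop
 endfacet
 facet normal 0.228 0.707 -0.670
  outer loop
   vertex 1.5 3.3 1.7
   vertex 0.8 4.0 2.2
   vertex 3.7 2.4 1.5
  endloop
 endfacet
 facet normal -0.695 -0.660 0.285
  outer loop
   vertex 1.3 0.1 1.6
   vertex 0.3 1.8 3.1
   vertex 0.0 1.9 2.6
  endloop
 endfacet
 facet normal -0.319 0.319 -0.893
  outer loop
   vertex 2.0 2.4 1.2
   vertex 0.8 4.0 2.2
   vertex 1.5 3.3 1.7
  endloop
 endfacet
 facet normal -0.584 0.068 -0.809
  outer loop
   vertex 2.0 2.4 1.2
   vertex 0.0 1.9 2.6
   vertex 0.8 4.0 2.2
  endloop
 endfacet
 facet normal 0.148 0.529 -0.836
  outer loop
   vertex 2.0 2.4 1.2
   vertex 3.7 2.4 1.5
   vertex 2.3 2.0 1.0
  endloop
 endfacet
 facet normal 0.146 0.541 -0.828
  outer loop
   vertex 2.0 2.4 1.2
   vertex 1.5 3.3 1.7
   vertex 3.7 2.4 1.5
  endloop
 endfacet
 facet normal -0.579 0.035 -0.815
  outer loop
   vertex 2.0 2.4 1.2
   vertex 1.3 0.1 1.6
   vertex 0.0 1.9 2.6
  endloop
 endfacet
 facet normal -0.538 0.017 -0.842
  outer loop
   vertex 2.0 2.4 1.2
   vertex 2.3 2.0 1.0
   vertex 1.3 0.1 1.6
  endloop
 endfacet
 facet normal 0.039 -0.648 0.760
  outer loop
   vertex 2.4 0.4 1.8
   vertex 0.3 1.8 3.1
   vertex 1.3 0.1 1.6
  endloop
 endfacet
 facet normal 0.490 -0.191 0.851
  outer loop
   vertex 2.4 0.4 1.8
   vertex 3.7 2.4 1.5
   vertex 0.5 3.1 3.5
  endloop
 endfacet
 facet normal 0.333 -0.324 0.886
  outer loop
   vertex 2.4 0.4 1.8
   vertex 0.5 3.1 3.5
   vertex 0.3 1.8 3.1
  endloop
 endfacet
 facet normal 0.406 -0.388 -0.827
  outer loop
   vertex 2.4 0.4 1.8
   vertex 2.3 2.0 1.0
   vertex 3.7 2.4 1.5
  endloop
 endfacet
 facet normal 0.271 -0.417 -0.868
  outer loop
   vertex 2.4 0.4 1.8
   vertex 1.3 0.1 1.6
   vertex 2.3 2.0 1.0
  endloop
 endfacet
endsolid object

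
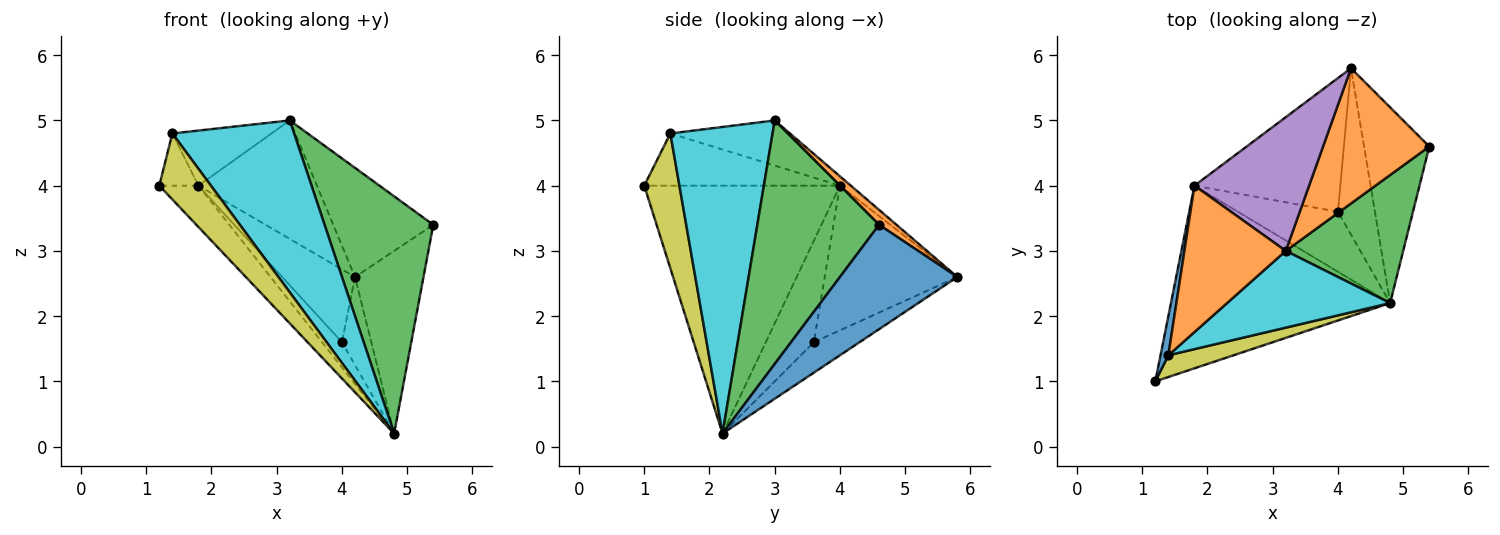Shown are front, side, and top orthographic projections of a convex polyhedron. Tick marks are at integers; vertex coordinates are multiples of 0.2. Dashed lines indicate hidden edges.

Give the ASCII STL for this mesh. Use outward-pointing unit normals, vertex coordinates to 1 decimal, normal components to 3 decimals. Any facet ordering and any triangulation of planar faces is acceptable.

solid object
 facet normal 0.760 0.443 -0.475
  outer loop
   vertex 4.8 2.2 0.2
   vertex 4.2 5.8 2.6
   vertex 5.4 4.6 3.4
  endloop
 endfacet
 facet normal 0.109 0.624 0.774
  outer loop
   vertex 3.2 3.0 5.0
   vertex 5.4 4.6 3.4
   vertex 4.2 5.8 2.6
  endloop
 endfacet
 facet normal 0.702 -0.627 0.338
  outer loop
   vertex 3.2 3.0 5.0
   vertex 4.8 2.2 0.2
   vertex 5.4 4.6 3.4
  endloop
 endfacet
 facet normal -0.588 0.378 -0.715
  outer loop
   vertex 4.0 3.6 1.6
   vertex 4.2 5.8 2.6
   vertex 4.8 2.2 0.2
  endloop
 endfacet
 facet normal -0.061 0.662 0.747
  outer loop
   vertex 1.8 4.0 4.0
   vertex 3.2 3.0 5.0
   vertex 4.2 5.8 2.6
  endloop
 endfacet
 facet normal -0.657 0.361 -0.662
  outer loop
   vertex 1.8 4.0 4.0
   vertex 4.2 5.8 2.6
   vertex 4.0 3.6 1.6
  endloop
 endfacet
 facet normal -0.741 0.148 -0.655
  outer loop
   vertex 1.8 4.0 4.0
   vertex 4.8 2.2 0.2
   vertex 1.2 1.0 4.0
  endloop
 endfacet
 facet normal -0.683 0.283 -0.673
  outer loop
   vertex 1.8 4.0 4.0
   vertex 4.0 3.6 1.6
   vertex 4.8 2.2 0.2
  endloop
 endfacet
 facet normal 0.543 -0.797 0.263
  outer loop
   vertex 1.4 1.4 4.8
   vertex 1.2 1.0 4.0
   vertex 4.8 2.2 0.2
  endloop
 endfacet
 facet normal 0.608 -0.725 0.324
  outer loop
   vertex 1.4 1.4 4.8
   vertex 4.8 2.2 0.2
   vertex 3.2 3.0 5.0
  endloop
 endfacet
 facet normal -0.970 0.194 0.146
  outer loop
   vertex 1.4 1.4 4.8
   vertex 1.8 4.0 4.0
   vertex 1.2 1.0 4.0
  endloop
 endfacet
 facet normal -0.385 0.325 0.864
  outer loop
   vertex 1.4 1.4 4.8
   vertex 3.2 3.0 5.0
   vertex 1.8 4.0 4.0
  endloop
 endfacet
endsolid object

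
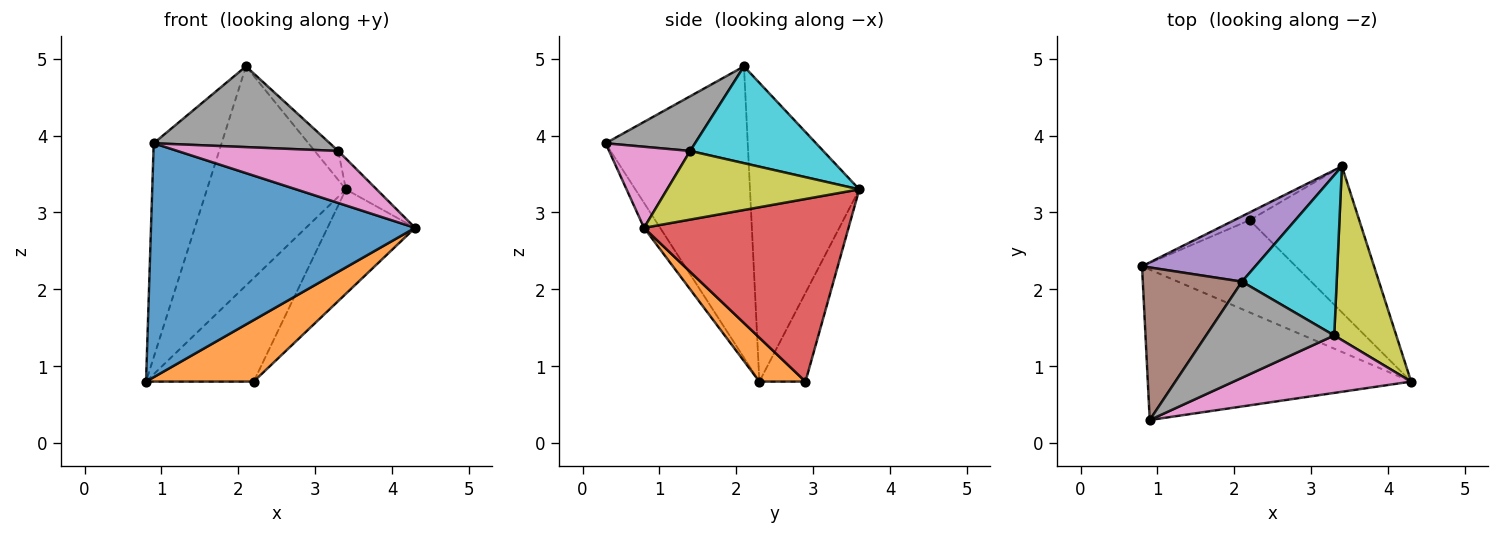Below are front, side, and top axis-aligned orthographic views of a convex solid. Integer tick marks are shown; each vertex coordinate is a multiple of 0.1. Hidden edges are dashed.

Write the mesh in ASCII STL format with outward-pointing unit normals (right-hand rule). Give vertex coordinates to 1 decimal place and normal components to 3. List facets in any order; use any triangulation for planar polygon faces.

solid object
 facet normal -0.051 -0.840 -0.540
  outer loop
   vertex 0.9 0.3 3.9
   vertex 0.8 2.3 0.8
   vertex 4.3 0.8 2.8
  endloop
 endfacet
 facet normal 0.231 -0.540 -0.809
  outer loop
   vertex 2.2 2.9 0.8
   vertex 4.3 0.8 2.8
   vertex 0.8 2.3 0.8
  endloop
 endfacet
 facet normal -0.393 0.917 -0.068
  outer loop
   vertex 2.2 2.9 0.8
   vertex 0.8 2.3 0.8
   vertex 3.4 3.6 3.3
  endloop
 endfacet
 facet normal 0.805 0.345 -0.483
  outer loop
   vertex 2.2 2.9 0.8
   vertex 3.4 3.6 3.3
   vertex 4.3 0.8 2.8
  endloop
 endfacet
 facet normal -0.602 0.765 0.228
  outer loop
   vertex 2.1 2.1 4.9
   vertex 3.4 3.6 3.3
   vertex 0.8 2.3 0.8
  endloop
 endfacet
 facet normal -0.863 0.412 0.294
  outer loop
   vertex 2.1 2.1 4.9
   vertex 0.8 2.3 0.8
   vertex 0.9 0.3 3.9
  endloop
 endfacet
 facet normal 0.321 -0.636 0.702
  outer loop
   vertex 3.3 1.4 3.8
   vertex 0.9 0.3 3.9
   vertex 4.3 0.8 2.8
  endloop
 endfacet
 facet normal 0.311 -0.611 0.728
  outer loop
   vertex 3.3 1.4 3.8
   vertex 2.1 2.1 4.9
   vertex 0.9 0.3 3.9
  endloop
 endfacet
 facet normal 0.737 0.118 0.666
  outer loop
   vertex 3.3 1.4 3.8
   vertex 4.3 0.8 2.8
   vertex 3.4 3.6 3.3
  endloop
 endfacet
 facet normal 0.709 0.125 0.694
  outer loop
   vertex 3.3 1.4 3.8
   vertex 3.4 3.6 3.3
   vertex 2.1 2.1 4.9
  endloop
 endfacet
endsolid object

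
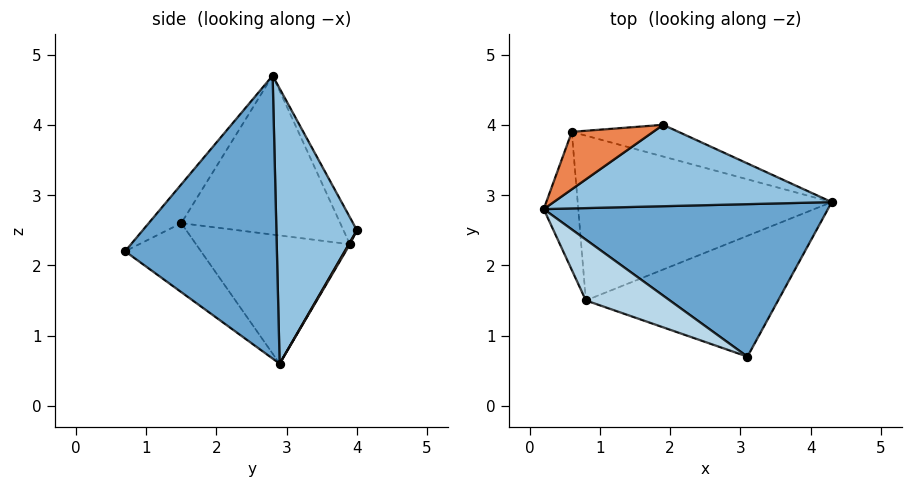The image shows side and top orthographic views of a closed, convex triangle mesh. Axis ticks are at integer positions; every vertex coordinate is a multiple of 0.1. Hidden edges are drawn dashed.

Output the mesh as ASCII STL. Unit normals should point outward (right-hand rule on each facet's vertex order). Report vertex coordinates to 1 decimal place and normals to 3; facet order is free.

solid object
 facet normal 0.700 0.129 0.703
  outer loop
   vertex 3.1 0.7 2.2
   vertex 4.3 2.9 0.6
   vertex 0.2 2.8 4.7
  endloop
 endfacet
 facet normal 0.672 0.293 0.680
  outer loop
   vertex 1.9 4.0 2.5
   vertex 0.2 2.8 4.7
   vertex 4.3 2.9 0.6
  endloop
 endfacet
 facet normal -0.216 -0.857 0.468
  outer loop
   vertex 0.8 1.5 2.6
   vertex 3.1 0.7 2.2
   vertex 0.2 2.8 4.7
  endloop
 endfacet
 facet normal -0.302 -0.447 -0.842
  outer loop
   vertex 0.8 1.5 2.6
   vertex 4.3 2.9 0.6
   vertex 3.1 0.7 2.2
  endloop
 endfacet
 facet normal -0.131 0.909 0.395
  outer loop
   vertex 0.6 3.9 2.3
   vertex 0.2 2.8 4.7
   vertex 1.9 4.0 2.5
  endloop
 endfacet
 facet normal -0.972 -0.107 -0.211
  outer loop
   vertex 0.6 3.9 2.3
   vertex 0.8 1.5 2.6
   vertex 0.2 2.8 4.7
  endloop
 endfacet
 facet normal 0.009 0.870 -0.493
  outer loop
   vertex 0.6 3.9 2.3
   vertex 1.9 4.0 2.5
   vertex 4.3 2.9 0.6
  endloop
 endfacet
 facet normal -0.446 -0.148 -0.883
  outer loop
   vertex 0.6 3.9 2.3
   vertex 4.3 2.9 0.6
   vertex 0.8 1.5 2.6
  endloop
 endfacet
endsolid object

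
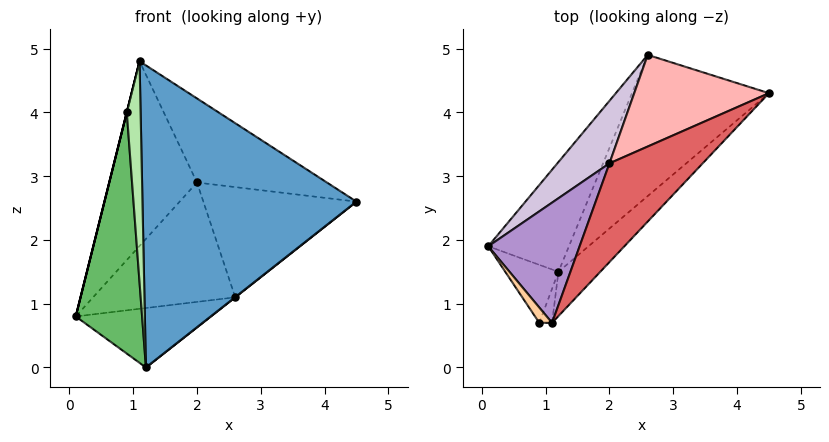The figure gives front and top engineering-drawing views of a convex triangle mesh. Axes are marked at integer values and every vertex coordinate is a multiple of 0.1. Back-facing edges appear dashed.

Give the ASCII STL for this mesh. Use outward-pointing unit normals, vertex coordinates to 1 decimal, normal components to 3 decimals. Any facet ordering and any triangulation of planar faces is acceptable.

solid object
 facet normal 0.690 -0.716 -0.105
  outer loop
   vertex 1.2 1.5 0.0
   vertex 4.5 4.3 2.6
   vertex 1.1 0.7 4.8
  endloop
 endfacet
 facet normal -0.423 0.432 -0.797
  outer loop
   vertex 2.6 4.9 1.1
   vertex 1.2 1.5 0.0
   vertex 0.1 1.9 0.8
  endloop
 endfacet
 facet normal 0.619 -0.001 -0.785
  outer loop
   vertex 2.6 4.9 1.1
   vertex 4.5 4.3 2.6
   vertex 1.2 1.5 0.0
  endloop
 endfacet
 facet normal -0.970 0.000 0.243
  outer loop
   vertex 0.9 0.7 4.0
   vertex 1.1 0.7 4.8
   vertex 0.1 1.9 0.8
  endloop
 endfacet
 facet normal -0.464 -0.861 -0.207
  outer loop
   vertex 0.9 0.7 4.0
   vertex 0.1 1.9 0.8
   vertex 1.2 1.5 0.0
  endloop
 endfacet
 facet normal 0.520 -0.844 -0.130
  outer loop
   vertex 0.9 0.7 4.0
   vertex 1.2 1.5 0.0
   vertex 1.1 0.7 4.8
  endloop
 endfacet
 facet normal -0.190 0.637 0.747
  outer loop
   vertex 2.0 3.2 2.9
   vertex 1.1 0.7 4.8
   vertex 4.5 4.3 2.6
  endloop
 endfacet
 facet normal -0.253 0.744 0.618
  outer loop
   vertex 2.0 3.2 2.9
   vertex 4.5 4.3 2.6
   vertex 2.6 4.9 1.1
  endloop
 endfacet
 facet normal -0.762 0.543 0.353
  outer loop
   vertex 2.0 3.2 2.9
   vertex 0.1 1.9 0.8
   vertex 1.1 0.7 4.8
  endloop
 endfacet
 facet normal -0.746 0.590 0.309
  outer loop
   vertex 2.0 3.2 2.9
   vertex 2.6 4.9 1.1
   vertex 0.1 1.9 0.8
  endloop
 endfacet
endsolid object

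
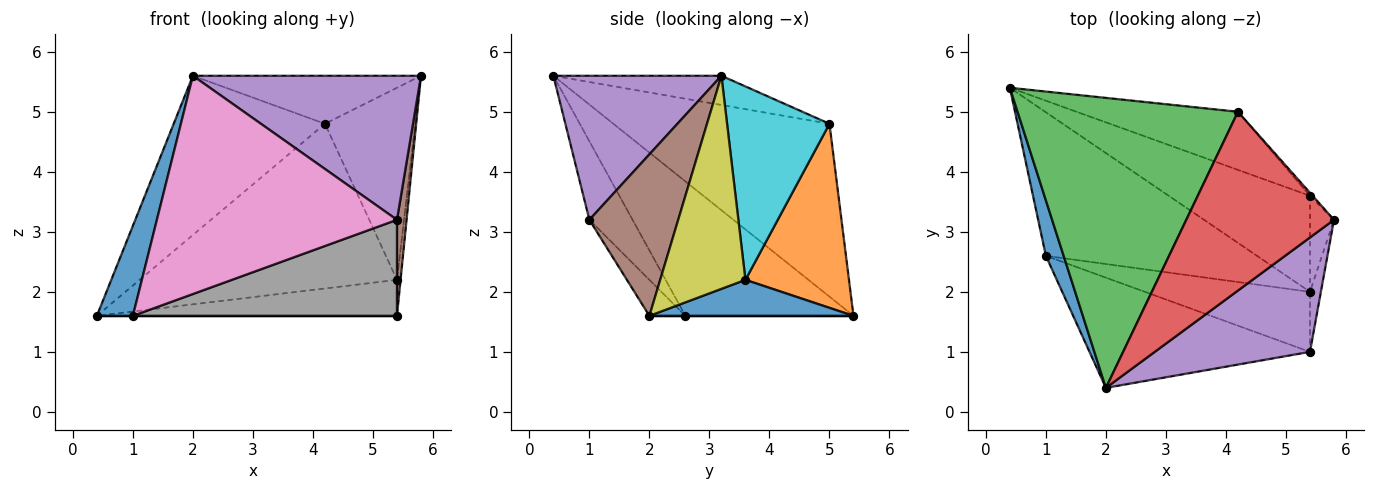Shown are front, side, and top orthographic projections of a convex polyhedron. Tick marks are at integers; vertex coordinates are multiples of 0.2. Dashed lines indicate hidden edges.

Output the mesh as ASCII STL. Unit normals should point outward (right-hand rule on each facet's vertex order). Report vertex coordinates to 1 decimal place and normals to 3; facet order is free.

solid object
 facet normal -0.970 -0.208 0.128
  outer loop
   vertex 1.0 2.6 1.6
   vertex 2.0 0.4 5.6
   vertex 0.4 5.4 1.6
  endloop
 endfacet
 facet normal 0.000 0.000 -1.000
  outer loop
   vertex 1.0 2.6 1.6
   vertex 0.4 5.4 1.6
   vertex 5.4 2.0 1.6
  endloop
 endfacet
 facet normal -0.567 0.397 0.722
  outer loop
   vertex 4.2 5.0 4.8
   vertex 0.4 5.4 1.6
   vertex 2.0 0.4 5.6
  endloop
 endfacet
 facet normal -0.188 0.255 0.949
  outer loop
   vertex 4.2 5.0 4.8
   vertex 2.0 0.4 5.6
   vertex 5.8 3.2 5.6
  endloop
 endfacet
 facet normal 0.500 -0.678 0.539
  outer loop
   vertex 5.4 1.0 3.2
   vertex 5.8 3.2 5.6
   vertex 2.0 0.4 5.6
  endloop
 endfacet
 facet normal 0.992 -0.107 -0.067
  outer loop
   vertex 5.4 1.0 3.2
   vertex 5.4 2.0 1.6
   vertex 5.8 3.2 5.6
  endloop
 endfacet
 facet normal -0.159 -0.881 -0.445
  outer loop
   vertex 5.4 1.0 3.2
   vertex 2.0 0.4 5.6
   vertex 1.0 2.6 1.6
  endloop
 endfacet
 facet normal -0.115 -0.842 -0.526
  outer loop
   vertex 5.4 1.0 3.2
   vertex 1.0 2.6 1.6
   vertex 5.4 2.0 1.6
  endloop
 endfacet
 facet normal 0.993 0.042 -0.112
  outer loop
   vertex 5.4 3.6 2.2
   vertex 5.8 3.2 5.6
   vertex 5.4 2.0 1.6
  endloop
 endfacet
 facet normal 0.750 0.662 -0.010
  outer loop
   vertex 5.4 3.6 2.2
   vertex 4.2 5.0 4.8
   vertex 5.8 3.2 5.6
  endloop
 endfacet
 facet normal 0.232 0.342 -0.911
  outer loop
   vertex 5.4 3.6 2.2
   vertex 5.4 2.0 1.6
   vertex 0.4 5.4 1.6
  endloop
 endfacet
 facet normal 0.355 0.882 -0.311
  outer loop
   vertex 5.4 3.6 2.2
   vertex 0.4 5.4 1.6
   vertex 4.2 5.0 4.8
  endloop
 endfacet
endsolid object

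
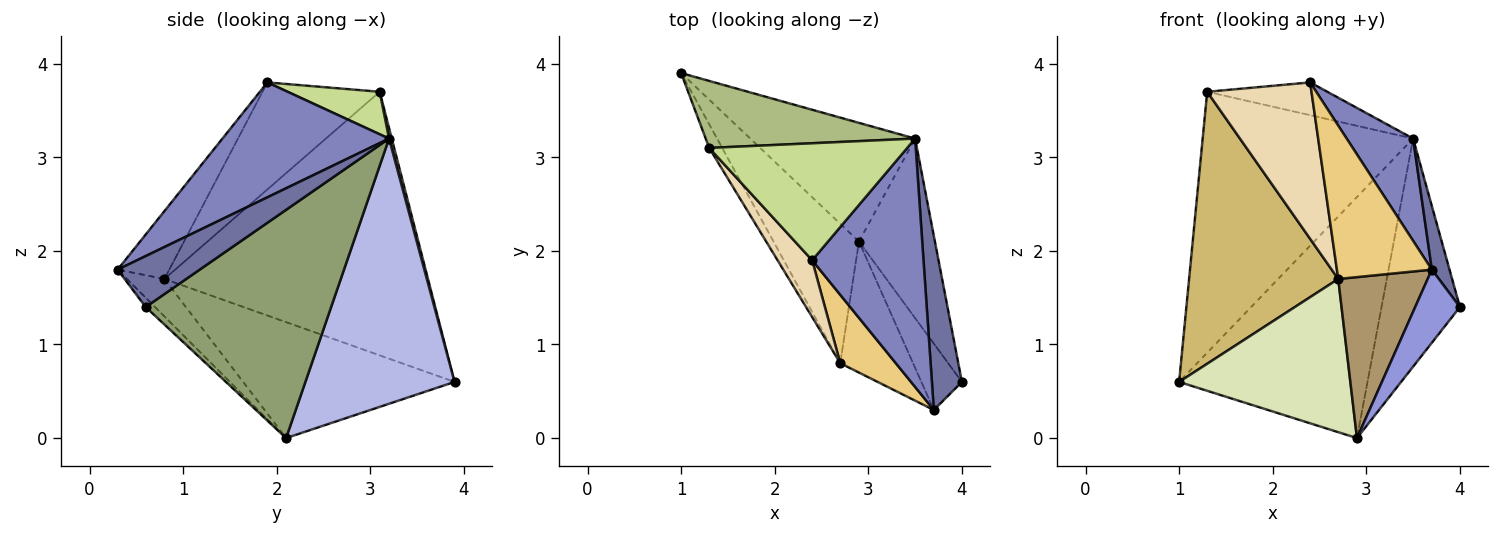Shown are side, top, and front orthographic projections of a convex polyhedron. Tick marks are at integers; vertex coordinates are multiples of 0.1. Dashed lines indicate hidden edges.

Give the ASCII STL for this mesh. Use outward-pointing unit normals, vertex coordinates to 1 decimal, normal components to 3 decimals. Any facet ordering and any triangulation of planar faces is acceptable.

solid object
 facet normal 0.847 -0.182 0.499
  outer loop
   vertex 3.5 3.2 3.2
   vertex 3.7 0.3 1.8
   vertex 4.0 0.6 1.4
  endloop
 endfacet
 facet normal 0.690 -0.275 0.669
  outer loop
   vertex 3.5 3.2 3.2
   vertex 2.4 1.9 3.8
   vertex 3.7 0.3 1.8
  endloop
 endfacet
 facet normal -0.153 -0.732 -0.664
  outer loop
   vertex 2.9 2.1 0.0
   vertex 4.0 0.6 1.4
   vertex 3.7 0.3 1.8
  endloop
 endfacet
 facet normal 0.579 0.731 -0.360
  outer loop
   vertex 2.9 2.1 0.0
   vertex 1.0 3.9 0.6
   vertex 3.5 3.2 3.2
  endloop
 endfacet
 facet normal 0.881 0.372 -0.293
  outer loop
   vertex 2.9 2.1 0.0
   vertex 3.5 3.2 3.2
   vertex 4.0 0.6 1.4
  endloop
 endfacet
 facet normal 0.013 0.968 0.249
  outer loop
   vertex 1.3 3.1 3.7
   vertex 3.5 3.2 3.2
   vertex 1.0 3.9 0.6
  endloop
 endfacet
 facet normal 0.202 0.264 0.943
  outer loop
   vertex 1.3 3.1 3.7
   vertex 2.4 1.9 3.8
   vertex 3.5 3.2 3.2
  endloop
 endfacet
 facet normal -0.674 -0.546 -0.497
  outer loop
   vertex 2.7 0.8 1.7
   vertex 1.0 3.9 0.6
   vertex 2.9 2.1 0.0
  endloop
 endfacet
 facet normal -0.309 -0.738 -0.600
  outer loop
   vertex 2.7 0.8 1.7
   vertex 2.9 2.1 0.0
   vertex 3.7 0.3 1.8
  endloop
 endfacet
 facet normal -0.870 -0.492 -0.043
  outer loop
   vertex 2.7 0.8 1.7
   vertex 1.3 3.1 3.7
   vertex 1.0 3.9 0.6
  endloop
 endfacet
 facet normal -0.445 -0.818 0.365
  outer loop
   vertex 2.7 0.8 1.7
   vertex 3.7 0.3 1.8
   vertex 2.4 1.9 3.8
  endloop
 endfacet
 facet normal -0.726 -0.646 0.235
  outer loop
   vertex 2.7 0.8 1.7
   vertex 2.4 1.9 3.8
   vertex 1.3 3.1 3.7
  endloop
 endfacet
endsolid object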